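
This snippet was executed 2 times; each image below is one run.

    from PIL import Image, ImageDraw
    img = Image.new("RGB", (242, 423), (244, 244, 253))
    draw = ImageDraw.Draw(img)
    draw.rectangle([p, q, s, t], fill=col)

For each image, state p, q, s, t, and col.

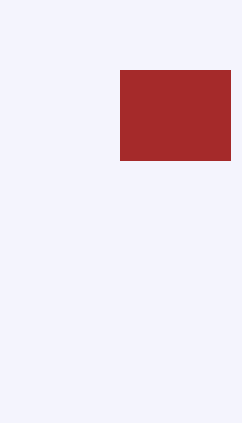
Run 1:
p = 120, q = 70, s = 230, t = 160, col = 'brown'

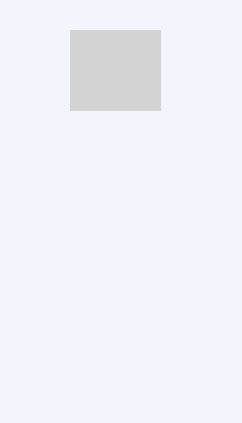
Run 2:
p = 70
q = 30
s = 160
t = 110
col = 'lightgray'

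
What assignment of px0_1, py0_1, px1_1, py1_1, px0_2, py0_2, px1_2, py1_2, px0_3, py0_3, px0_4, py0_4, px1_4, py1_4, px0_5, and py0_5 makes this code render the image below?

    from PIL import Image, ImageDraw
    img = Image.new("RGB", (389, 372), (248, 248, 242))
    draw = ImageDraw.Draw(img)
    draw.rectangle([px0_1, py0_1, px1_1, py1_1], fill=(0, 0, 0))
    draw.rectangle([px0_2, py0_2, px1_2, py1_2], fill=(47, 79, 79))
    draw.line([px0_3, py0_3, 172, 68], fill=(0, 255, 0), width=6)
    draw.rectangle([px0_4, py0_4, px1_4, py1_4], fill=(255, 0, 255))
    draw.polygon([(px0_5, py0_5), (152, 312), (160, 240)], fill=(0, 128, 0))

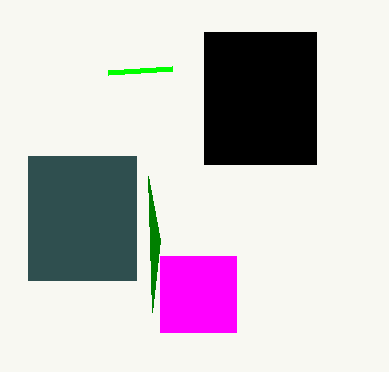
px0_1 = 204; py0_1 = 32; px1_1 = 316; py1_1 = 164; px0_2 = 28; py0_2 = 156; px1_2 = 136; py1_2 = 280; px0_3 = 108; py0_3 = 72; px0_4 = 160; py0_4 = 256; px1_4 = 236; py1_4 = 332; px0_5 = 148; py0_5 = 176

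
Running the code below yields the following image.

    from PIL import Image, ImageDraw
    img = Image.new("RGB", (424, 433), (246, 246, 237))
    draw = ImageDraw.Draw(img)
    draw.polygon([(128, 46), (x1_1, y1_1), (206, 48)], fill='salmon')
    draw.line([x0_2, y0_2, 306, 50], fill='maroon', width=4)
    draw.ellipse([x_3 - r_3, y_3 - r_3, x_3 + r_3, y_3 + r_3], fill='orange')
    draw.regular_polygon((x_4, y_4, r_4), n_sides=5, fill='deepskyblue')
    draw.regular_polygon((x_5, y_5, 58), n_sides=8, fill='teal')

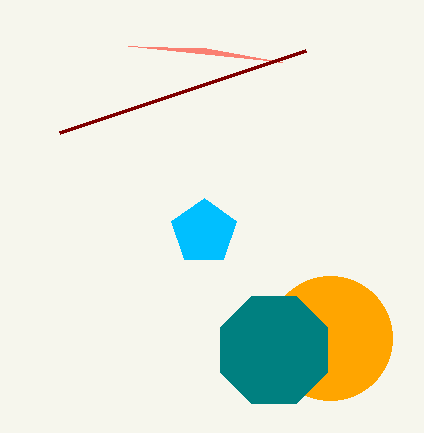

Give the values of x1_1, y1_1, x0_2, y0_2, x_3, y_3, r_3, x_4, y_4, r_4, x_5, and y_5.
x1_1 = 282; y1_1 = 62; x0_2 = 60; y0_2 = 132; x_3 = 330; y_3 = 338; r_3 = 62; x_4 = 204; y_4 = 232; r_4 = 34; x_5 = 274; y_5 = 350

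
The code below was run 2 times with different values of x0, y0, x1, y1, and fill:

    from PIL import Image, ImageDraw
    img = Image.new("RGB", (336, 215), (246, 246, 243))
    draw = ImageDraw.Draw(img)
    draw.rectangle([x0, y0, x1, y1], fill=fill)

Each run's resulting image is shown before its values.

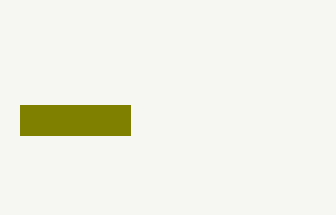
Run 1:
x0 = 20; y0 = 105; x1 = 130; y1 = 135; fill = 'olive'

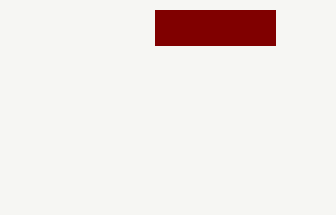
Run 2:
x0 = 155
y0 = 10
x1 = 275
y1 = 45
fill = 'maroon'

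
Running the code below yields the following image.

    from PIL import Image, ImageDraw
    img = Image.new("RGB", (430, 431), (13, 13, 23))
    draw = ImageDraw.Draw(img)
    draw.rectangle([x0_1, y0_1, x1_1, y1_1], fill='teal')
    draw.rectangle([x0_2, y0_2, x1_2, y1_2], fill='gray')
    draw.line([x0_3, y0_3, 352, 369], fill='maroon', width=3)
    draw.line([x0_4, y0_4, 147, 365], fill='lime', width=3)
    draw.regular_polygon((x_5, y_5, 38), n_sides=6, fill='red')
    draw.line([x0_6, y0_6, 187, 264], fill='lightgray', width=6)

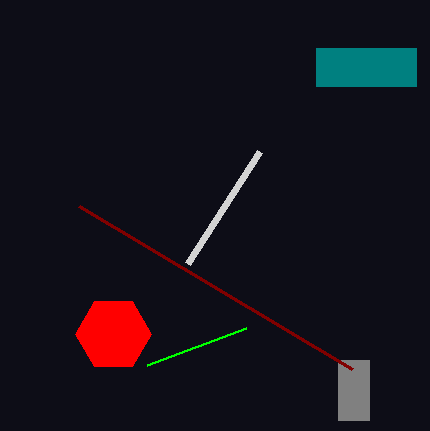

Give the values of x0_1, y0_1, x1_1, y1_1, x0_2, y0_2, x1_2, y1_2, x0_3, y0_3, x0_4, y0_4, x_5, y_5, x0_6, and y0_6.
x0_1 = 316; y0_1 = 48; x1_1 = 416; y1_1 = 86; x0_2 = 338; y0_2 = 360; x1_2 = 369; y1_2 = 420; x0_3 = 79; y0_3 = 206; x0_4 = 246; y0_4 = 328; x_5 = 113; y_5 = 334; x0_6 = 259; y0_6 = 152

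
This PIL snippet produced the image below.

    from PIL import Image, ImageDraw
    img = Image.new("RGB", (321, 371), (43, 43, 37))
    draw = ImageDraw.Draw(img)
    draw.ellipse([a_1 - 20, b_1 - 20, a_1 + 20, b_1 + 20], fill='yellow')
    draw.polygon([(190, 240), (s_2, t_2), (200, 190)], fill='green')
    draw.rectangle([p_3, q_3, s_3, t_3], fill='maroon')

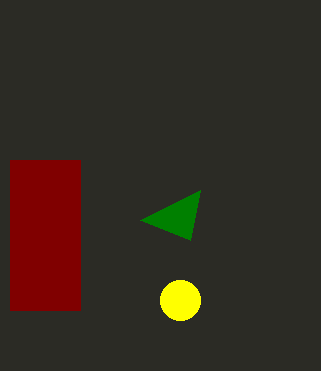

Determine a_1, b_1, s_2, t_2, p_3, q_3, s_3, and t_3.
a_1 = 180; b_1 = 300; s_2 = 140; t_2 = 220; p_3 = 10; q_3 = 160; s_3 = 80; t_3 = 310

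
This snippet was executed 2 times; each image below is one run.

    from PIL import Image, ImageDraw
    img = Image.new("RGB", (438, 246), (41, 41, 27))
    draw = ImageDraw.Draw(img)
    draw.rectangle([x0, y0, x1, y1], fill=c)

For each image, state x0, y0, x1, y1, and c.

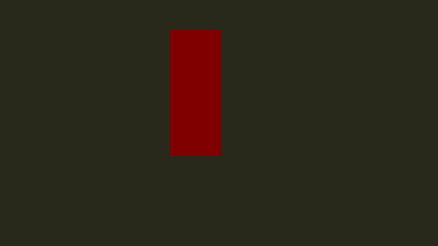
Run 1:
x0 = 170, y0 = 30, x1 = 220, y1 = 155, c = 'maroon'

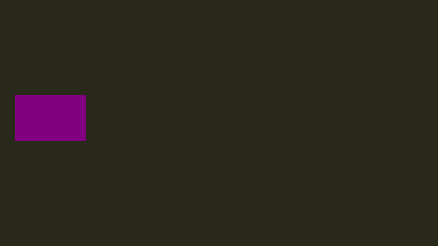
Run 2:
x0 = 15; y0 = 95; x1 = 85; y1 = 140; c = 'purple'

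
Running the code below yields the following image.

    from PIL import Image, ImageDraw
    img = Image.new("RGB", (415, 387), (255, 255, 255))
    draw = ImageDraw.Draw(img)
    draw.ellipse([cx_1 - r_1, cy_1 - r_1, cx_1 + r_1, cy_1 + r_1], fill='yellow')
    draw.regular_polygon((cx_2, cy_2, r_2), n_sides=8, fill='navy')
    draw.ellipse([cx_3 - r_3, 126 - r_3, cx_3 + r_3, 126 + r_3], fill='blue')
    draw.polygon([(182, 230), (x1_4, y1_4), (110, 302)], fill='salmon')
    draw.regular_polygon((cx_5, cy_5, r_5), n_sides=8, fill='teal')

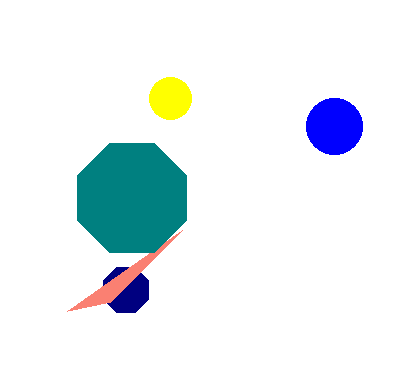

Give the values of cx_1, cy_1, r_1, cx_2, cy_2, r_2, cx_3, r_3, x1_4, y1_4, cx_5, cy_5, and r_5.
cx_1 = 170, cy_1 = 98, r_1 = 21, cx_2 = 126, cy_2 = 290, r_2 = 24, cx_3 = 334, r_3 = 28, x1_4 = 67, y1_4 = 311, cx_5 = 132, cy_5 = 198, r_5 = 59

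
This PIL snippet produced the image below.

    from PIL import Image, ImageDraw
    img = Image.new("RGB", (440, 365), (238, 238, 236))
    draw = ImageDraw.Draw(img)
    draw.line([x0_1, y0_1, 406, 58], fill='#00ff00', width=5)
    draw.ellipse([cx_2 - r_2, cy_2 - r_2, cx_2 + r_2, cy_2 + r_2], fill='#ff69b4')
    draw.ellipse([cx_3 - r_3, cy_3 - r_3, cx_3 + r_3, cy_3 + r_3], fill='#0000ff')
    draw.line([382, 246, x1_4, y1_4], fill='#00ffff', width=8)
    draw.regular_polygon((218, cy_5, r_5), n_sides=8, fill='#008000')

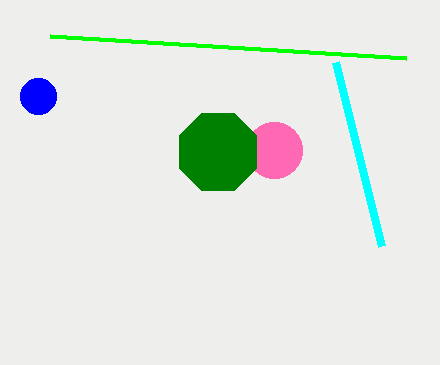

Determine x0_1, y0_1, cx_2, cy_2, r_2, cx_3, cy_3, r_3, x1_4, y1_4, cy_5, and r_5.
x0_1 = 50; y0_1 = 36; cx_2 = 274; cy_2 = 150; r_2 = 28; cx_3 = 38; cy_3 = 96; r_3 = 18; x1_4 = 336; y1_4 = 62; cy_5 = 152; r_5 = 42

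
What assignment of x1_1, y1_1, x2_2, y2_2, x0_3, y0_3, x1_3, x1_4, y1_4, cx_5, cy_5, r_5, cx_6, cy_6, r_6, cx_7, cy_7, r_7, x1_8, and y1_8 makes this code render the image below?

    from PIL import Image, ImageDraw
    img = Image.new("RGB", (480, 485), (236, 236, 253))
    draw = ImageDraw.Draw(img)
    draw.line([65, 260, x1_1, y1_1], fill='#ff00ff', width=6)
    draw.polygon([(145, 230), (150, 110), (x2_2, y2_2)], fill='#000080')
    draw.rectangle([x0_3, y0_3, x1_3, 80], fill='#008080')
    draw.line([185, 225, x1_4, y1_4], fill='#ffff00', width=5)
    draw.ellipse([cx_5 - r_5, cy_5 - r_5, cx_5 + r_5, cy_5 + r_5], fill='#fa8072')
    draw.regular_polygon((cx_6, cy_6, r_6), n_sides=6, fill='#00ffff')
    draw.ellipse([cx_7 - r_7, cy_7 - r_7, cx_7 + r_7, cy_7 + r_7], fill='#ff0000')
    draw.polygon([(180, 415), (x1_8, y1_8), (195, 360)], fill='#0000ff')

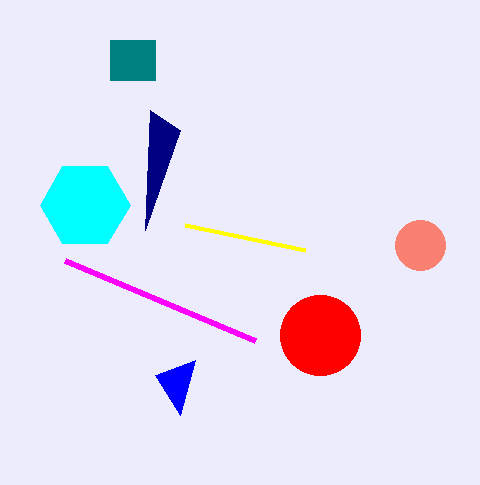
x1_1 = 255; y1_1 = 340; x2_2 = 180; y2_2 = 130; x0_3 = 110; y0_3 = 40; x1_3 = 155; x1_4 = 305; y1_4 = 250; cx_5 = 420; cy_5 = 245; r_5 = 25; cx_6 = 85; cy_6 = 205; r_6 = 45; cx_7 = 320; cy_7 = 335; r_7 = 40; x1_8 = 155; y1_8 = 375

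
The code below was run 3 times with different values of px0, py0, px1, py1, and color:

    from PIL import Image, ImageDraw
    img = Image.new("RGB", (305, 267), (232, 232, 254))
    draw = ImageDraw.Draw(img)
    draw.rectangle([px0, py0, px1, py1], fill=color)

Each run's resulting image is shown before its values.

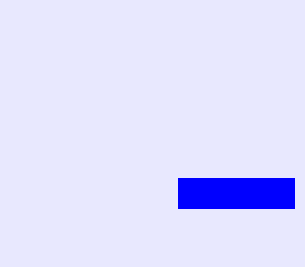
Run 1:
px0 = 178, py0 = 178, px1 = 294, py1 = 208, color = 'blue'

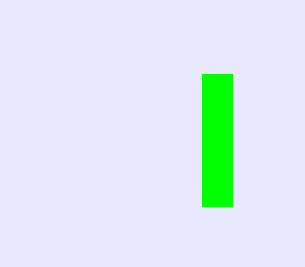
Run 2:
px0 = 202, py0 = 74, px1 = 232, py1 = 206, color = 'lime'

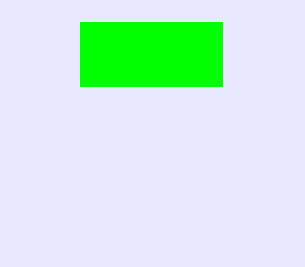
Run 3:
px0 = 80; py0 = 22; px1 = 222; py1 = 86; color = 'lime'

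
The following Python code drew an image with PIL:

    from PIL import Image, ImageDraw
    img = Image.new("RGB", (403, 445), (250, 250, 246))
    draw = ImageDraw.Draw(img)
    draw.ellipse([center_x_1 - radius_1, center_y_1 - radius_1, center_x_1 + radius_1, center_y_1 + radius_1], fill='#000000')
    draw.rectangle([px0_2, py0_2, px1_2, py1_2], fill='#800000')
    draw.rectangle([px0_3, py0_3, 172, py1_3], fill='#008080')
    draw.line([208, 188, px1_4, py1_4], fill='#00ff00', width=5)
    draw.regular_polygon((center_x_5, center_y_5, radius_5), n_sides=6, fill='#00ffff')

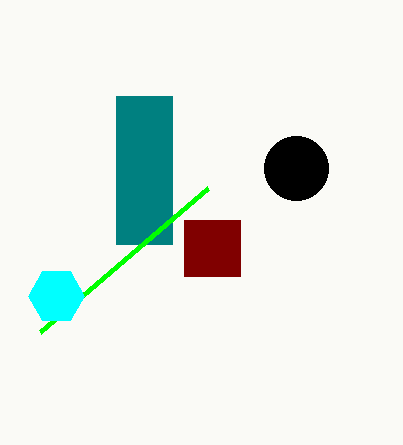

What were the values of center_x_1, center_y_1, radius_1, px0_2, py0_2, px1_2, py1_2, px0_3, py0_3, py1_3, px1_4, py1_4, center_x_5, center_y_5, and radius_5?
center_x_1 = 296; center_y_1 = 168; radius_1 = 32; px0_2 = 184; py0_2 = 220; px1_2 = 240; py1_2 = 276; px0_3 = 116; py0_3 = 96; py1_3 = 244; px1_4 = 40; py1_4 = 332; center_x_5 = 56; center_y_5 = 296; radius_5 = 28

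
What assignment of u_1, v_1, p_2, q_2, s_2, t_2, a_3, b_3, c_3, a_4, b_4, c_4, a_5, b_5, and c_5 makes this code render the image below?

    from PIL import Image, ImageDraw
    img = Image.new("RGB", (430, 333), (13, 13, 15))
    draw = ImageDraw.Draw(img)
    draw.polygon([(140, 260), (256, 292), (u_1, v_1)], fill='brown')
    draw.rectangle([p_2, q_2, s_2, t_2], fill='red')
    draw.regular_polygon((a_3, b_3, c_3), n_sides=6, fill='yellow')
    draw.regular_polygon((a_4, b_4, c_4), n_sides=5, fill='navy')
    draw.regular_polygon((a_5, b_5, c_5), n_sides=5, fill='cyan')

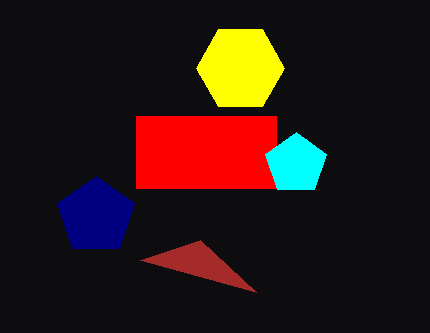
u_1 = 200
v_1 = 240
p_2 = 136
q_2 = 116
s_2 = 276
t_2 = 188
a_3 = 240
b_3 = 68
c_3 = 44
a_4 = 96
b_4 = 216
c_4 = 40
a_5 = 296
b_5 = 164
c_5 = 32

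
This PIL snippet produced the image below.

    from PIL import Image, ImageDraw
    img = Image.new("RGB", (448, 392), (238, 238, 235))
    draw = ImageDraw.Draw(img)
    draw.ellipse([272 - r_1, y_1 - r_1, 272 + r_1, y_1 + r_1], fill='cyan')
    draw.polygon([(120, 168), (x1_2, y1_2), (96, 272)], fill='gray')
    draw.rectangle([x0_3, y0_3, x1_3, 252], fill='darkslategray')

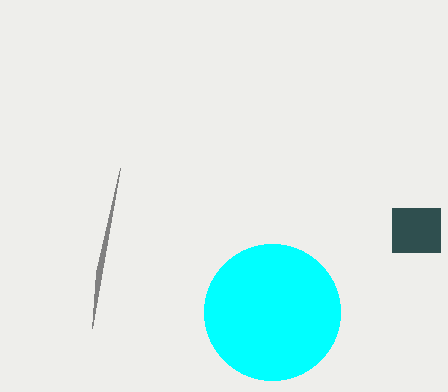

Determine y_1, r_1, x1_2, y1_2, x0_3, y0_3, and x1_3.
y_1 = 312
r_1 = 68
x1_2 = 92
y1_2 = 328
x0_3 = 392
y0_3 = 208
x1_3 = 440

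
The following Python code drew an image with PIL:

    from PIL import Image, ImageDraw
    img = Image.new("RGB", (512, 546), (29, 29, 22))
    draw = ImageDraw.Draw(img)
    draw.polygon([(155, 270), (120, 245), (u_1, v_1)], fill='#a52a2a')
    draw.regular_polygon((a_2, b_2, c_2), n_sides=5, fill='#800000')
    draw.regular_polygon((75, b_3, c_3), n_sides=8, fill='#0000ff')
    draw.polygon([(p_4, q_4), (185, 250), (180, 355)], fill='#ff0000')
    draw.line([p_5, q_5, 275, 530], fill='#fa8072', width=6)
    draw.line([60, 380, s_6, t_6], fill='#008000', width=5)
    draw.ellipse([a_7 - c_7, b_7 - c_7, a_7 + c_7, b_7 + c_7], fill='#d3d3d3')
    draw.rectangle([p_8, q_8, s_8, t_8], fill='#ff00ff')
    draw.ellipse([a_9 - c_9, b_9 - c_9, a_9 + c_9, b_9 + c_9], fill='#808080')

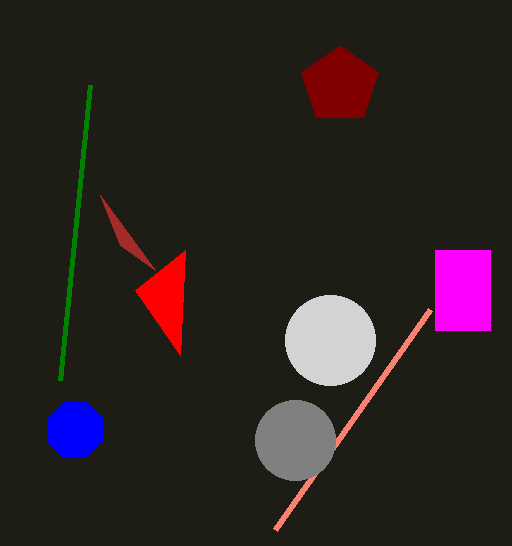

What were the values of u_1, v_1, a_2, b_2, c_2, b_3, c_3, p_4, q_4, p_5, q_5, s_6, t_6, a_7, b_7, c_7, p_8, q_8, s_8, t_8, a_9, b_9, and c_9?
u_1 = 100, v_1 = 195, a_2 = 340, b_2 = 85, c_2 = 40, b_3 = 430, c_3 = 30, p_4 = 135, q_4 = 290, p_5 = 430, q_5 = 310, s_6 = 90, t_6 = 85, a_7 = 330, b_7 = 340, c_7 = 45, p_8 = 435, q_8 = 250, s_8 = 490, t_8 = 330, a_9 = 295, b_9 = 440, c_9 = 40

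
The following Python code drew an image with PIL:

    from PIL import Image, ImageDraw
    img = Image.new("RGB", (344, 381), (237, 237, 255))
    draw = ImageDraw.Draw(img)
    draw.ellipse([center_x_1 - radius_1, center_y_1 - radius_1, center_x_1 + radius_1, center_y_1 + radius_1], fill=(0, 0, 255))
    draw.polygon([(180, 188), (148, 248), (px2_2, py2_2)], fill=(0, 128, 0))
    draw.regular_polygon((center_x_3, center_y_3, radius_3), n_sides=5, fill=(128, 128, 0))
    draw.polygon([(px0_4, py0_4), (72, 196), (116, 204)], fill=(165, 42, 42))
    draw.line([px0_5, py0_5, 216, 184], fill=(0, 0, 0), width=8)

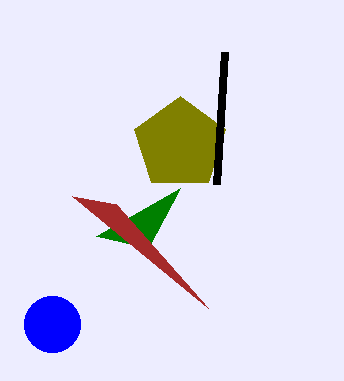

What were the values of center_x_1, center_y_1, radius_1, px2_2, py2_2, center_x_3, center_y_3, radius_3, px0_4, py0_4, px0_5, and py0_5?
center_x_1 = 52; center_y_1 = 324; radius_1 = 28; px2_2 = 96; py2_2 = 236; center_x_3 = 180; center_y_3 = 144; radius_3 = 48; px0_4 = 208; py0_4 = 308; px0_5 = 224; py0_5 = 52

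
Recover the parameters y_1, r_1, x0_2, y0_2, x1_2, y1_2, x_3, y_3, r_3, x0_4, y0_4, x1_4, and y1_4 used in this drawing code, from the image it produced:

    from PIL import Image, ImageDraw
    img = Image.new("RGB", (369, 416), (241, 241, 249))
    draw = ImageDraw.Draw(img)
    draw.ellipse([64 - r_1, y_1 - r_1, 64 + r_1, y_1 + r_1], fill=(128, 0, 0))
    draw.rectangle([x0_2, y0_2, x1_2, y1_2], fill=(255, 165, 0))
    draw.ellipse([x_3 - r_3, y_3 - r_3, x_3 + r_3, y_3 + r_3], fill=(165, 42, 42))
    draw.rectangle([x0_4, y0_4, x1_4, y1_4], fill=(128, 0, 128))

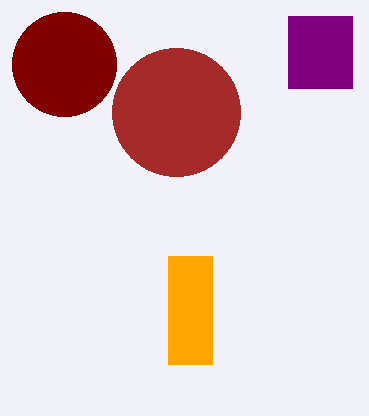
y_1 = 64; r_1 = 52; x0_2 = 168; y0_2 = 256; x1_2 = 212; y1_2 = 364; x_3 = 176; y_3 = 112; r_3 = 64; x0_4 = 288; y0_4 = 16; x1_4 = 352; y1_4 = 88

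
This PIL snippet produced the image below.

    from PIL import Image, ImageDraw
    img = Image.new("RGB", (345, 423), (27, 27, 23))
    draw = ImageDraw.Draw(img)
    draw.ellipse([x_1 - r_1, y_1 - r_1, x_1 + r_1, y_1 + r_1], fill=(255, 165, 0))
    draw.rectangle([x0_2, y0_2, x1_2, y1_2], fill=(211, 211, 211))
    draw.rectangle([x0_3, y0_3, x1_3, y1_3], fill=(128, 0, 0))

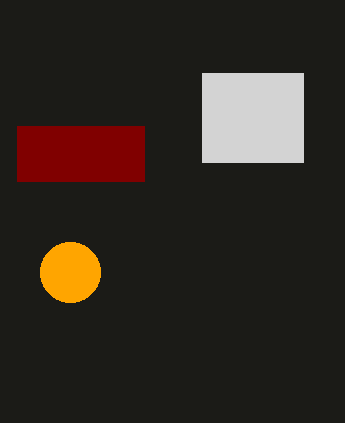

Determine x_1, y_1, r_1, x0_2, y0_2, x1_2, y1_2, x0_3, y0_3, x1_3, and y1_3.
x_1 = 70; y_1 = 272; r_1 = 30; x0_2 = 202; y0_2 = 73; x1_2 = 303; y1_2 = 162; x0_3 = 17; y0_3 = 126; x1_3 = 144; y1_3 = 181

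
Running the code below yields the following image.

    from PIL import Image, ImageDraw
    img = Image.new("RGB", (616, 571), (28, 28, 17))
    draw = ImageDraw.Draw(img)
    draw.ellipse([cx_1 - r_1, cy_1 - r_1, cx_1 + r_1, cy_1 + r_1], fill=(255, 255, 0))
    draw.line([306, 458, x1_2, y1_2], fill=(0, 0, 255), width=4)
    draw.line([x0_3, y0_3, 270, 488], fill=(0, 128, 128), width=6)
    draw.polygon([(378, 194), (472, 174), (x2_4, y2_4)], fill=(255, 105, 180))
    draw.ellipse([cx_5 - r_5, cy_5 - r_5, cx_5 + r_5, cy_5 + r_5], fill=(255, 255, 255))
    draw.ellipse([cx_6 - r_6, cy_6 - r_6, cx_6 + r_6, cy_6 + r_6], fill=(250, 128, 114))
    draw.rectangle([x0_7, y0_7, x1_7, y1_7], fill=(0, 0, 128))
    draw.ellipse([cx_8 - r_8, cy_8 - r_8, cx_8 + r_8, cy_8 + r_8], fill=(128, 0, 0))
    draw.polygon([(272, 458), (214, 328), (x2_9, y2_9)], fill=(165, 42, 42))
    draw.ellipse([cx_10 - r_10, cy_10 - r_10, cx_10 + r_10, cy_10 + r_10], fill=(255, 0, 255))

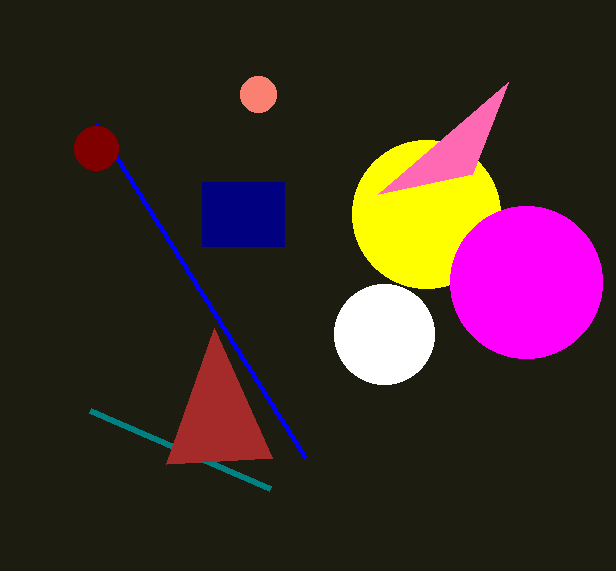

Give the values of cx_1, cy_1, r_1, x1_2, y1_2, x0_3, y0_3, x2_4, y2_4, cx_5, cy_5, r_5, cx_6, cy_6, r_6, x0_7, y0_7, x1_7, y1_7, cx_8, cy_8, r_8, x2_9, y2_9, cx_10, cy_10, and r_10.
cx_1 = 426, cy_1 = 214, r_1 = 74, x1_2 = 96, y1_2 = 124, x0_3 = 90, y0_3 = 410, x2_4 = 508, y2_4 = 82, cx_5 = 384, cy_5 = 334, r_5 = 50, cx_6 = 258, cy_6 = 94, r_6 = 18, x0_7 = 202, y0_7 = 182, x1_7 = 284, y1_7 = 246, cx_8 = 96, cy_8 = 148, r_8 = 22, x2_9 = 166, y2_9 = 464, cx_10 = 526, cy_10 = 282, r_10 = 76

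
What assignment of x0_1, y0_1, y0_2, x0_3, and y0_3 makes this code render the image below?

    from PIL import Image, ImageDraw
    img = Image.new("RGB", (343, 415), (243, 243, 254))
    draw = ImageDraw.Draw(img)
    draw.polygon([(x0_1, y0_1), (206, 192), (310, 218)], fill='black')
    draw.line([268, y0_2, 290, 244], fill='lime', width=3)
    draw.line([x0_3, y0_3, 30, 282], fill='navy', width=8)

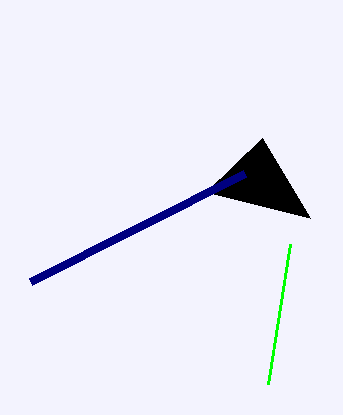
x0_1 = 262, y0_1 = 138, y0_2 = 384, x0_3 = 244, y0_3 = 174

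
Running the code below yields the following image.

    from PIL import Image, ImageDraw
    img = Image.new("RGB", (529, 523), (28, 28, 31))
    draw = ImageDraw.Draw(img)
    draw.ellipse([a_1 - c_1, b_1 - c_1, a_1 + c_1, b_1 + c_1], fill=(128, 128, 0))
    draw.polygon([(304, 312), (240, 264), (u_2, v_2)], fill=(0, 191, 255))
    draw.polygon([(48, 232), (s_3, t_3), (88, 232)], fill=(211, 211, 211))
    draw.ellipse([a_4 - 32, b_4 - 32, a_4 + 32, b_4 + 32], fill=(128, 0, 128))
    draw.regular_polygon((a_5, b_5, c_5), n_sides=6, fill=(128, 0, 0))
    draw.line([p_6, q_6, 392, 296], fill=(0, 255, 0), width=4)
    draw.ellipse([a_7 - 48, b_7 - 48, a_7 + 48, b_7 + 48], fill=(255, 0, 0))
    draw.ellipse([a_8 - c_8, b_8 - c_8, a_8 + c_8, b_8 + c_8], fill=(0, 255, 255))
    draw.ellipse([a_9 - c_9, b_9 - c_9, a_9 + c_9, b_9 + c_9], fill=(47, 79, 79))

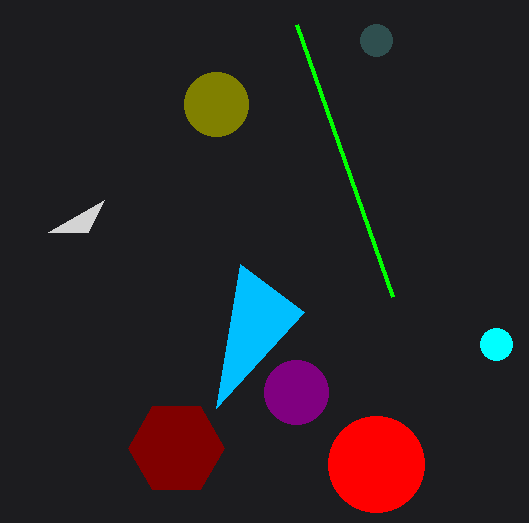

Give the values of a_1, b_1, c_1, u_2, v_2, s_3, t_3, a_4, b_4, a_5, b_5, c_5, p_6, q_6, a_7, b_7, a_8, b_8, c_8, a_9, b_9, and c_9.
a_1 = 216
b_1 = 104
c_1 = 32
u_2 = 216
v_2 = 408
s_3 = 104
t_3 = 200
a_4 = 296
b_4 = 392
a_5 = 176
b_5 = 448
c_5 = 48
p_6 = 296
q_6 = 24
a_7 = 376
b_7 = 464
a_8 = 496
b_8 = 344
c_8 = 16
a_9 = 376
b_9 = 40
c_9 = 16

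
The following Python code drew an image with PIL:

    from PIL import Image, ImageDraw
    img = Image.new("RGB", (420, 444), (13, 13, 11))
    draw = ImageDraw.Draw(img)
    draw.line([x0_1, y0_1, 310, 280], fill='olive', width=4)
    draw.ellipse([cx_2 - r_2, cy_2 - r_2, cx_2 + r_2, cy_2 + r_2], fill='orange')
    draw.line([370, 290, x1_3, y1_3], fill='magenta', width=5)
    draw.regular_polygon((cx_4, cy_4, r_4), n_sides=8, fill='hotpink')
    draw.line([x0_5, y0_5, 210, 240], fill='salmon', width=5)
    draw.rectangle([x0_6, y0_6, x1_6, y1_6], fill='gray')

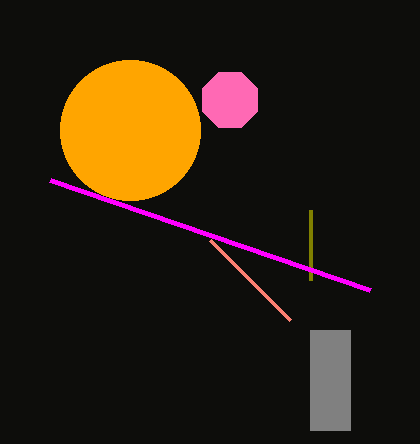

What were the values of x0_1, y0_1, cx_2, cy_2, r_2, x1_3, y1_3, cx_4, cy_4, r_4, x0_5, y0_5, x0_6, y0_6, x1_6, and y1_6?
x0_1 = 310
y0_1 = 210
cx_2 = 130
cy_2 = 130
r_2 = 70
x1_3 = 50
y1_3 = 180
cx_4 = 230
cy_4 = 100
r_4 = 30
x0_5 = 290
y0_5 = 320
x0_6 = 310
y0_6 = 330
x1_6 = 350
y1_6 = 430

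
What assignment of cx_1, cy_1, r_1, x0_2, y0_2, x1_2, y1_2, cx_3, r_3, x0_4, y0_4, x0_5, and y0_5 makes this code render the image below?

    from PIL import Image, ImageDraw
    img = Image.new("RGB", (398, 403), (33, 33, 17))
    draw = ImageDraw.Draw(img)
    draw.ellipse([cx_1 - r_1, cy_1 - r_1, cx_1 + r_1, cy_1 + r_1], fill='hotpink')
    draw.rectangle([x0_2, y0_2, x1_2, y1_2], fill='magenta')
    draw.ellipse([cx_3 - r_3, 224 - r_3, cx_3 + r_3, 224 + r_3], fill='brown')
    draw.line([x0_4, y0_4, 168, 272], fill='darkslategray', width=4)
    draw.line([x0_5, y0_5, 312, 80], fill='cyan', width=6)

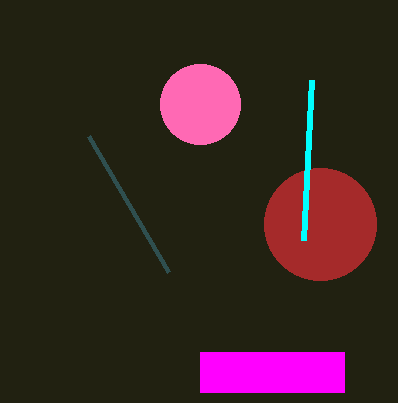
cx_1 = 200, cy_1 = 104, r_1 = 40, x0_2 = 200, y0_2 = 352, x1_2 = 344, y1_2 = 392, cx_3 = 320, r_3 = 56, x0_4 = 88, y0_4 = 136, x0_5 = 304, y0_5 = 240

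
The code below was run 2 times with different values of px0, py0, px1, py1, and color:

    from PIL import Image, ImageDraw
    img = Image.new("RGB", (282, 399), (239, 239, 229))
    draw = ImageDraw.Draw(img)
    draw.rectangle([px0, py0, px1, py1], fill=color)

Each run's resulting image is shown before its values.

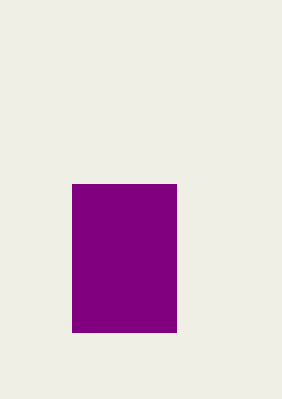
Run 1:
px0 = 72
py0 = 184
px1 = 176
py1 = 332
color = 'purple'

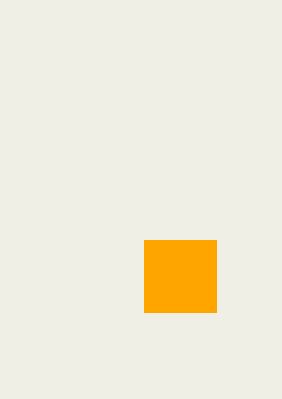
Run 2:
px0 = 144, py0 = 240, px1 = 216, py1 = 312, color = 'orange'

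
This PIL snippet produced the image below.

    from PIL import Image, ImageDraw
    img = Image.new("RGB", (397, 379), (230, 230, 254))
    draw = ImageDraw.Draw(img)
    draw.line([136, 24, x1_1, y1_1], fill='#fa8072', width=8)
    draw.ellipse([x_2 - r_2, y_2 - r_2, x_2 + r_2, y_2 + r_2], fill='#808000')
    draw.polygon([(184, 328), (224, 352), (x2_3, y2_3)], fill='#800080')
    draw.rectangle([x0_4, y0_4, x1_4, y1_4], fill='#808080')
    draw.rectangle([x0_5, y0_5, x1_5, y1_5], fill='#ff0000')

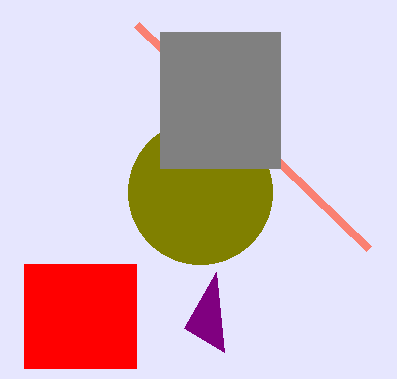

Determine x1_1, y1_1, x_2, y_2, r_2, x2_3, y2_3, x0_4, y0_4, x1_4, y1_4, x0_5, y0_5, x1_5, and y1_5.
x1_1 = 368; y1_1 = 248; x_2 = 200; y_2 = 192; r_2 = 72; x2_3 = 216; y2_3 = 272; x0_4 = 160; y0_4 = 32; x1_4 = 280; y1_4 = 168; x0_5 = 24; y0_5 = 264; x1_5 = 136; y1_5 = 368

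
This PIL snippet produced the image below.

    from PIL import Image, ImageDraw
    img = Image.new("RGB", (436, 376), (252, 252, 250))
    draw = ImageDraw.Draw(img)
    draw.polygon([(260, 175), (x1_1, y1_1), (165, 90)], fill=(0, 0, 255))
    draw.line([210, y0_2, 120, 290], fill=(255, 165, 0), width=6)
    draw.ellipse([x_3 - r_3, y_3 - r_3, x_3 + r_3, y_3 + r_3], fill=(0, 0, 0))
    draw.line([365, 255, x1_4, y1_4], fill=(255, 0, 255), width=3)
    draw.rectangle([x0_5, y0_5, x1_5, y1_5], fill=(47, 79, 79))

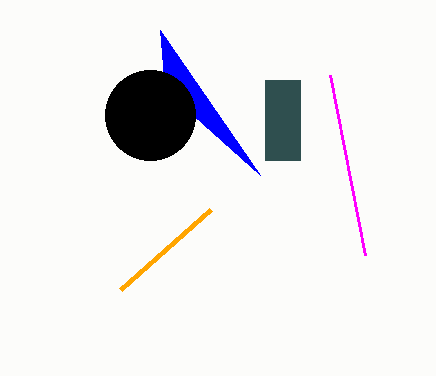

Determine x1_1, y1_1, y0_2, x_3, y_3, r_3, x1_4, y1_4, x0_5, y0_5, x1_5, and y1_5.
x1_1 = 160; y1_1 = 30; y0_2 = 210; x_3 = 150; y_3 = 115; r_3 = 45; x1_4 = 330; y1_4 = 75; x0_5 = 265; y0_5 = 80; x1_5 = 300; y1_5 = 160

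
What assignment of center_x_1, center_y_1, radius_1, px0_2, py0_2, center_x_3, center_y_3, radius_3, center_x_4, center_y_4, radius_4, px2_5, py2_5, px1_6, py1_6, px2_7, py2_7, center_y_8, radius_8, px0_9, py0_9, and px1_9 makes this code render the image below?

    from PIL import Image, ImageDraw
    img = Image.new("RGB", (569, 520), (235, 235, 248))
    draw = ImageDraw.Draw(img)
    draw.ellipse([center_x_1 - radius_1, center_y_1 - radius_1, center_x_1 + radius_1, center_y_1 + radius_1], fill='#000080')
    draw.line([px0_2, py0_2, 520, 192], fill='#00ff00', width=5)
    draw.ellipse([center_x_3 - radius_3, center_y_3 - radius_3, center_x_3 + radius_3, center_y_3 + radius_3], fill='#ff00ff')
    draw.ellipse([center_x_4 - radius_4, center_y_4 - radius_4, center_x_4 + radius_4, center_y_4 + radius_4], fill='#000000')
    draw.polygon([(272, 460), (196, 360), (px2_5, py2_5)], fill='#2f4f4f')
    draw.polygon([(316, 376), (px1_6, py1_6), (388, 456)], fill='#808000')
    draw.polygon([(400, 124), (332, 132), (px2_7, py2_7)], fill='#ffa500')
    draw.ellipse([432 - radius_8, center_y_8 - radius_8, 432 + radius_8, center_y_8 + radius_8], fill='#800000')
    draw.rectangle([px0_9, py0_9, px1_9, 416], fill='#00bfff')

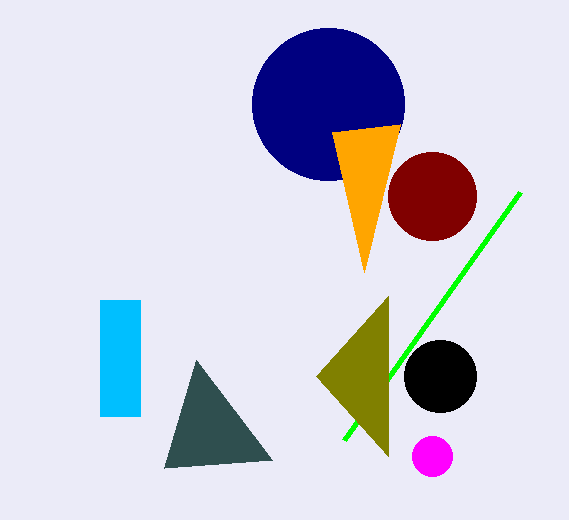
center_x_1 = 328, center_y_1 = 104, radius_1 = 76, px0_2 = 344, py0_2 = 440, center_x_3 = 432, center_y_3 = 456, radius_3 = 20, center_x_4 = 440, center_y_4 = 376, radius_4 = 36, px2_5 = 164, py2_5 = 468, px1_6 = 388, py1_6 = 296, px2_7 = 364, py2_7 = 272, center_y_8 = 196, radius_8 = 44, px0_9 = 100, py0_9 = 300, px1_9 = 140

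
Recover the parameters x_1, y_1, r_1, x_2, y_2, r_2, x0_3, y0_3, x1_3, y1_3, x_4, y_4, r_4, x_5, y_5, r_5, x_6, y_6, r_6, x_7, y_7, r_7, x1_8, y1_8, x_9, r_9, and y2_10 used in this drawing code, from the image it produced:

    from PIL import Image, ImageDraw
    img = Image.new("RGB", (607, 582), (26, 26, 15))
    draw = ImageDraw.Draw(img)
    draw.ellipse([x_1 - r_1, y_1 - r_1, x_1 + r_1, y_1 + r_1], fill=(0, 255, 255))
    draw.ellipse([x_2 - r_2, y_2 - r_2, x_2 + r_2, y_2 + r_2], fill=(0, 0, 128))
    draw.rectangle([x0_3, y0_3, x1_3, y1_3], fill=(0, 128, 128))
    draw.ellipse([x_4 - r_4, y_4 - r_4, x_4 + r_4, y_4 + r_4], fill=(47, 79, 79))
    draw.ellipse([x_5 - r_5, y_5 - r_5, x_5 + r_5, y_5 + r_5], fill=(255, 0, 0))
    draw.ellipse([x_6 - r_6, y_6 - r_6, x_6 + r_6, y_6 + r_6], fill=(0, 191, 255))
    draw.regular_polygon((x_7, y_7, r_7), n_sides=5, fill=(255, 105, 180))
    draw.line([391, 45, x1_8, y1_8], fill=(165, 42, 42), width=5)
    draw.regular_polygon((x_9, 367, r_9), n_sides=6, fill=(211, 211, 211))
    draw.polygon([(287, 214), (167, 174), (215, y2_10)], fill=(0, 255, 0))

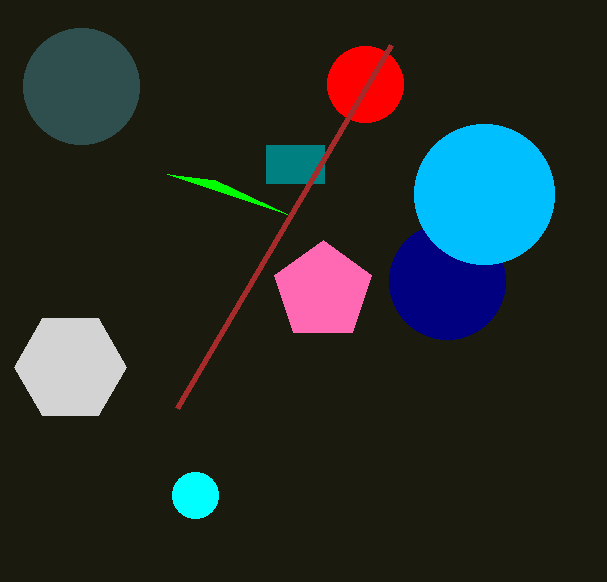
x_1 = 195
y_1 = 495
r_1 = 23
x_2 = 447
y_2 = 281
r_2 = 58
x0_3 = 266
y0_3 = 145
x1_3 = 324
y1_3 = 183
x_4 = 81
y_4 = 86
r_4 = 58
x_5 = 365
y_5 = 84
r_5 = 38
x_6 = 484
y_6 = 194
r_6 = 70
x_7 = 323
y_7 = 291
r_7 = 51
x1_8 = 177
y1_8 = 408
x_9 = 70
r_9 = 56
y2_10 = 180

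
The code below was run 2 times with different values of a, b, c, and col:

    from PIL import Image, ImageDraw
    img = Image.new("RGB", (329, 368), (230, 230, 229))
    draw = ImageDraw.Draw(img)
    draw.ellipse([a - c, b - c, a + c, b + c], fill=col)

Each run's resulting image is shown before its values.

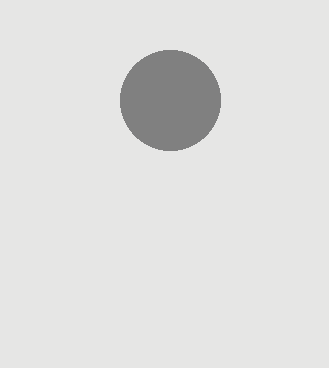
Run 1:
a = 170; b = 100; c = 50; col = 'gray'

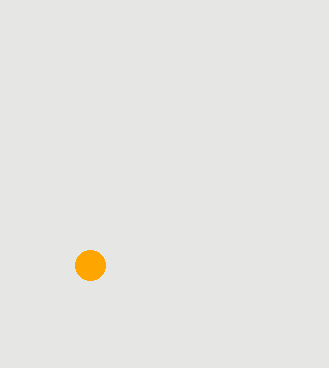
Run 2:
a = 90, b = 265, c = 15, col = 'orange'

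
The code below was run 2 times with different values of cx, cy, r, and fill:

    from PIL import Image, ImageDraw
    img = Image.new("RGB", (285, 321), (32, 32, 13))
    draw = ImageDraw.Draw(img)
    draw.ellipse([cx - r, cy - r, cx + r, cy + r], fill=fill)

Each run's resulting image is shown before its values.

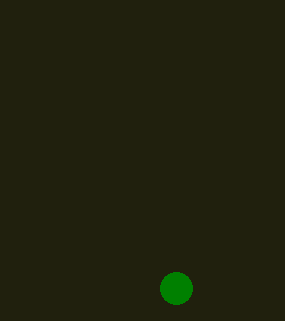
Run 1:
cx = 176, cy = 288, r = 16, fill = 'green'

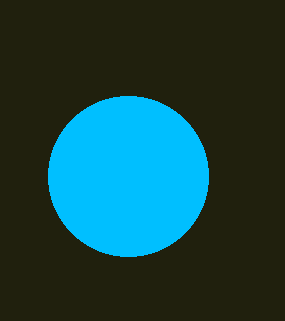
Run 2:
cx = 128, cy = 176, r = 80, fill = 'deepskyblue'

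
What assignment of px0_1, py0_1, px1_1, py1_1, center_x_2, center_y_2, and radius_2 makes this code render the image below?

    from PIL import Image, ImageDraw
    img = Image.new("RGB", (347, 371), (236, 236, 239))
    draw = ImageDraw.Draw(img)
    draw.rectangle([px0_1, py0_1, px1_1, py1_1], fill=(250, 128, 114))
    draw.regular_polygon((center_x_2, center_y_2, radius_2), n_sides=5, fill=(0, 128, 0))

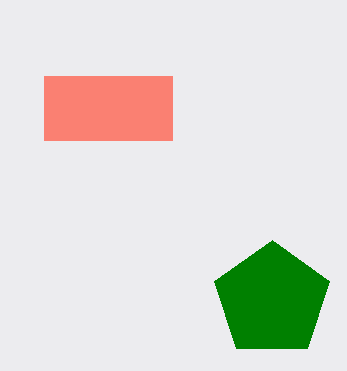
px0_1 = 44; py0_1 = 76; px1_1 = 172; py1_1 = 140; center_x_2 = 272; center_y_2 = 300; radius_2 = 60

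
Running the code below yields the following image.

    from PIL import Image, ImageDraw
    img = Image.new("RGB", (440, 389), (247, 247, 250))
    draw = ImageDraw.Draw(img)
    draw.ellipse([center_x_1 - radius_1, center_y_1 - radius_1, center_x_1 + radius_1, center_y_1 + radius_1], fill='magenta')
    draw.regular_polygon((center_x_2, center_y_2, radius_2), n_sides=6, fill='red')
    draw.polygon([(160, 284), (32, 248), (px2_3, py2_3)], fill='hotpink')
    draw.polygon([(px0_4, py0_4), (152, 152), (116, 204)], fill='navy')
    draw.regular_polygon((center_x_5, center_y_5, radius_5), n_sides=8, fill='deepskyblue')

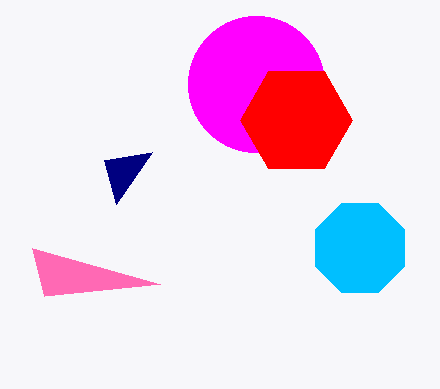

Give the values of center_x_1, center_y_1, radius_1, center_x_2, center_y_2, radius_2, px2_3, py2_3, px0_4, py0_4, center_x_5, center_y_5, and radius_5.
center_x_1 = 256, center_y_1 = 84, radius_1 = 68, center_x_2 = 296, center_y_2 = 120, radius_2 = 56, px2_3 = 44, py2_3 = 296, px0_4 = 104, py0_4 = 160, center_x_5 = 360, center_y_5 = 248, radius_5 = 48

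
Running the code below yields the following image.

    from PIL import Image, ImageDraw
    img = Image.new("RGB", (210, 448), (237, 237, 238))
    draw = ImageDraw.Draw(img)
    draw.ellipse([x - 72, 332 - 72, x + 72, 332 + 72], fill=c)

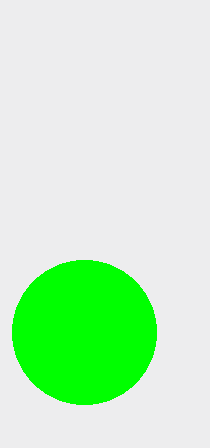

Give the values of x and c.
x = 84; c = 'lime'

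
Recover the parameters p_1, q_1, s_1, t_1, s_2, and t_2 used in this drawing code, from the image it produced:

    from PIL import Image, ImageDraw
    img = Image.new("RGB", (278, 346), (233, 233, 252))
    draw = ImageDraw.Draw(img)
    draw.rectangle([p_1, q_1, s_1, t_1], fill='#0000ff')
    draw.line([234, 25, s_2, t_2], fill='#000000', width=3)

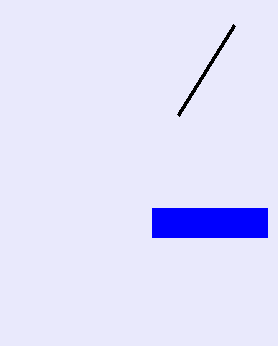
p_1 = 152; q_1 = 208; s_1 = 267; t_1 = 237; s_2 = 178; t_2 = 115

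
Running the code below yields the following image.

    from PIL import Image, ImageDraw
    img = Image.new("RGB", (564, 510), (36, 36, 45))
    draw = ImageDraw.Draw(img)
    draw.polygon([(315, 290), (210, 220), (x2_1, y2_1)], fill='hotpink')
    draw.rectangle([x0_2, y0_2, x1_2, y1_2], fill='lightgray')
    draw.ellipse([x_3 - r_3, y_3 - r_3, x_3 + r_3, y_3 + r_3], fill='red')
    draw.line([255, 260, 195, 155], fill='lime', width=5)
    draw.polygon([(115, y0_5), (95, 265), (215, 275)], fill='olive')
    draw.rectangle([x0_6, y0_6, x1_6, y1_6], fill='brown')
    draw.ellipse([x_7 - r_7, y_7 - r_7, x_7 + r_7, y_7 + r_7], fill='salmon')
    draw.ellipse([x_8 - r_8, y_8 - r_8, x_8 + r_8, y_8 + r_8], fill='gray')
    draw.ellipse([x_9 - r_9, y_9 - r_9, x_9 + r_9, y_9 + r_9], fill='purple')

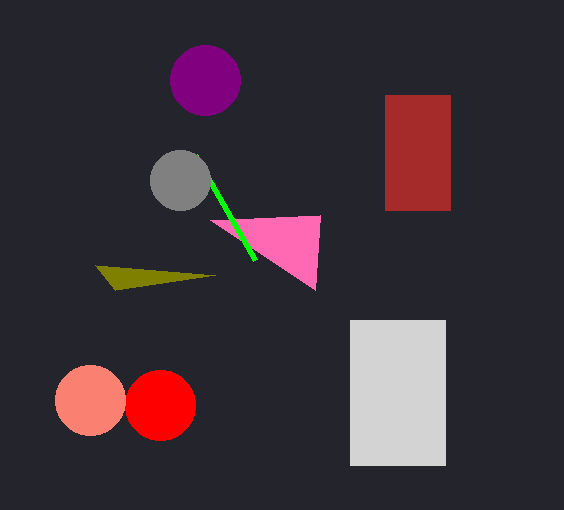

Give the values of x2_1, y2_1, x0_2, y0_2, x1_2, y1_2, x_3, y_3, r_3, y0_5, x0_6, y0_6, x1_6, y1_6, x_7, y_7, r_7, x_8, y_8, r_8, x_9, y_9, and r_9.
x2_1 = 320, y2_1 = 215, x0_2 = 350, y0_2 = 320, x1_2 = 445, y1_2 = 465, x_3 = 160, y_3 = 405, r_3 = 35, y0_5 = 290, x0_6 = 385, y0_6 = 95, x1_6 = 450, y1_6 = 210, x_7 = 90, y_7 = 400, r_7 = 35, x_8 = 180, y_8 = 180, r_8 = 30, x_9 = 205, y_9 = 80, r_9 = 35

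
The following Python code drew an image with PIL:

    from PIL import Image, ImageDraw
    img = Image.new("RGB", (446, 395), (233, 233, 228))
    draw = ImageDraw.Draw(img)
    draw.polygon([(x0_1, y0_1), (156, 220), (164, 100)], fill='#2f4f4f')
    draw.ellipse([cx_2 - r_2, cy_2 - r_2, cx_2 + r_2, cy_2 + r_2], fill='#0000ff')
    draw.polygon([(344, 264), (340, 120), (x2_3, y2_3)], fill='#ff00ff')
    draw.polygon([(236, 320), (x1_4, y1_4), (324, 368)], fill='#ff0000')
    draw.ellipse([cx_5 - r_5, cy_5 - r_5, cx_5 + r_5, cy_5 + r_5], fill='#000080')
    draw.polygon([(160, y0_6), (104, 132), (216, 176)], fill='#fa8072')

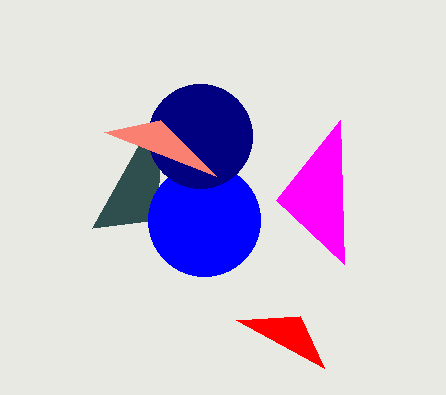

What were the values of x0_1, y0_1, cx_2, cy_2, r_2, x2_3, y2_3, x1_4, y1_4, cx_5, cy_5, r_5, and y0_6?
x0_1 = 92, y0_1 = 228, cx_2 = 204, cy_2 = 220, r_2 = 56, x2_3 = 276, y2_3 = 200, x1_4 = 300, y1_4 = 316, cx_5 = 200, cy_5 = 136, r_5 = 52, y0_6 = 120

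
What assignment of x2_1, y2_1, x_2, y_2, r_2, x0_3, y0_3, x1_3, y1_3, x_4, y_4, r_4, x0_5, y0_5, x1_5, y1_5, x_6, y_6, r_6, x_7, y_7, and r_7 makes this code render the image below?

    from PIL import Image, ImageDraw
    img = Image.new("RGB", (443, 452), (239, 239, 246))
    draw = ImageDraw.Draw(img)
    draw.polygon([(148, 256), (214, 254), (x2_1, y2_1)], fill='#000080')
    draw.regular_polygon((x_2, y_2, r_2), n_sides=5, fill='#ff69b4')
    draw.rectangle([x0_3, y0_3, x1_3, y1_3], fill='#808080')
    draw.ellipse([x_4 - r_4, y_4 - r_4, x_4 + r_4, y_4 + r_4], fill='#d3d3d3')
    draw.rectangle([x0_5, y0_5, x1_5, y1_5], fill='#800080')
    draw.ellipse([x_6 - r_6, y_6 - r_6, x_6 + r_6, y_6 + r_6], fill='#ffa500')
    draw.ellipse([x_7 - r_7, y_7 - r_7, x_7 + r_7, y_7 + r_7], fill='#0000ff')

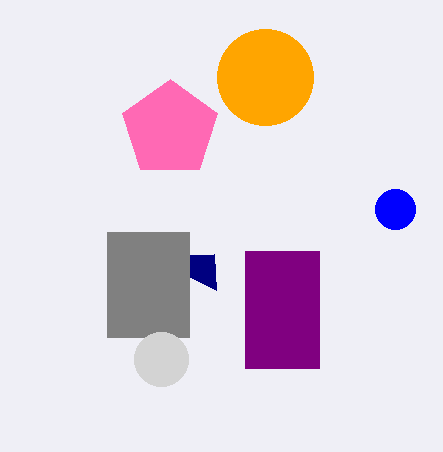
x2_1 = 216, y2_1 = 290, x_2 = 170, y_2 = 129, r_2 = 50, x0_3 = 107, y0_3 = 232, x1_3 = 189, y1_3 = 337, x_4 = 161, y_4 = 359, r_4 = 27, x0_5 = 245, y0_5 = 251, x1_5 = 319, y1_5 = 368, x_6 = 265, y_6 = 77, r_6 = 48, x_7 = 395, y_7 = 209, r_7 = 20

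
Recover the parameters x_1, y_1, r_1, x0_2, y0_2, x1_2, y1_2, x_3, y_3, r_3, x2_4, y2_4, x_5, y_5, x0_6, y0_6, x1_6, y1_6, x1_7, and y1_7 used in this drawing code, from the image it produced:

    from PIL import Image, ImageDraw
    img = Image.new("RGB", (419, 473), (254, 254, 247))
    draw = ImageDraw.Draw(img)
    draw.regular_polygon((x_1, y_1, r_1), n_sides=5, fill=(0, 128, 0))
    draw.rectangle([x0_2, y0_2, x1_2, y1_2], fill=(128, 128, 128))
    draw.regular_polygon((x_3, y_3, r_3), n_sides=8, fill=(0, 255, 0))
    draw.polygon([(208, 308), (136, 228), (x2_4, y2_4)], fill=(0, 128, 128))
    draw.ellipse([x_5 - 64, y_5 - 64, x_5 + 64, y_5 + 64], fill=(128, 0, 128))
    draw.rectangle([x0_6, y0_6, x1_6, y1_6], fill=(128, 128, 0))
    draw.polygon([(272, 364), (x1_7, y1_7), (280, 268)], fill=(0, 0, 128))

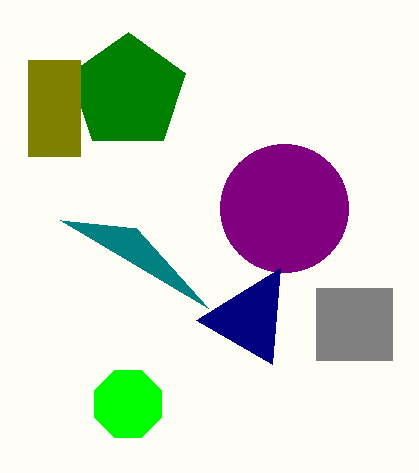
x_1 = 128; y_1 = 92; r_1 = 60; x0_2 = 316; y0_2 = 288; x1_2 = 392; y1_2 = 360; x_3 = 128; y_3 = 404; r_3 = 36; x2_4 = 60; y2_4 = 220; x_5 = 284; y_5 = 208; x0_6 = 28; y0_6 = 60; x1_6 = 80; y1_6 = 156; x1_7 = 196; y1_7 = 320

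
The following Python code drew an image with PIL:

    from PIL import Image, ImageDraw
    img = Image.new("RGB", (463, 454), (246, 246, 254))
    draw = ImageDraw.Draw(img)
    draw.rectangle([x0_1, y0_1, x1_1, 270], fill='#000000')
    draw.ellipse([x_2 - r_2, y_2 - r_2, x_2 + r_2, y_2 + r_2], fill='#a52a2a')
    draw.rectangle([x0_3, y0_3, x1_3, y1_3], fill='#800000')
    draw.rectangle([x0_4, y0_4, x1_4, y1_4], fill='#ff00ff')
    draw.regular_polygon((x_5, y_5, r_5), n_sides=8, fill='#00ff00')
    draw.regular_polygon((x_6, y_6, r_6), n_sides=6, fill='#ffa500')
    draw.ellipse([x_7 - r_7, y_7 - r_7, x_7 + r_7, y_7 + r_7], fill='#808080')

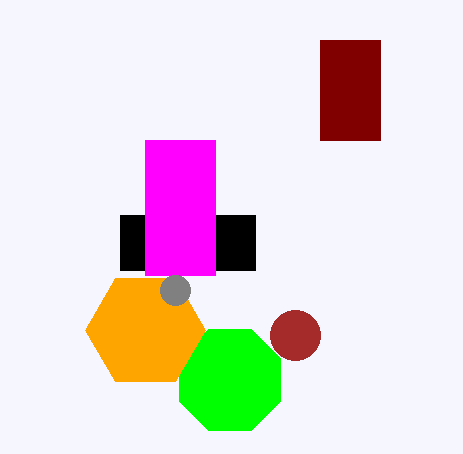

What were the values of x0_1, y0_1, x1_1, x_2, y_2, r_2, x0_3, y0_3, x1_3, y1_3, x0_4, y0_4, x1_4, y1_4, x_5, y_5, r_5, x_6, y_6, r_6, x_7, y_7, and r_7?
x0_1 = 120, y0_1 = 215, x1_1 = 255, x_2 = 295, y_2 = 335, r_2 = 25, x0_3 = 320, y0_3 = 40, x1_3 = 380, y1_3 = 140, x0_4 = 145, y0_4 = 140, x1_4 = 215, y1_4 = 275, x_5 = 230, y_5 = 380, r_5 = 55, x_6 = 145, y_6 = 330, r_6 = 60, x_7 = 175, y_7 = 290, r_7 = 15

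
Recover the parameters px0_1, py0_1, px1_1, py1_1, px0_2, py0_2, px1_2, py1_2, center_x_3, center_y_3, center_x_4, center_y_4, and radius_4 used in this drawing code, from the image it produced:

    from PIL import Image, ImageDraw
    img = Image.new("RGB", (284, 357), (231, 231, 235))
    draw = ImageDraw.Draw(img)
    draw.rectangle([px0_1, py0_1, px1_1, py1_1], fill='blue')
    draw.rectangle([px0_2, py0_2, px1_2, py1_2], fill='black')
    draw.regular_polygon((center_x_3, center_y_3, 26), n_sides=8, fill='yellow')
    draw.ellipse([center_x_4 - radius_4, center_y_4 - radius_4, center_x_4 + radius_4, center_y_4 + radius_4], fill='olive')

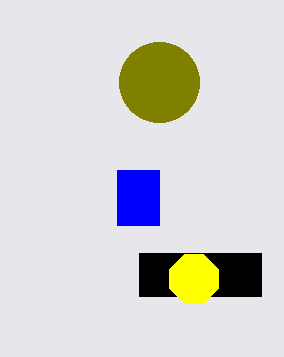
px0_1 = 117
py0_1 = 170
px1_1 = 159
py1_1 = 225
px0_2 = 139
py0_2 = 253
px1_2 = 261
py1_2 = 296
center_x_3 = 194
center_y_3 = 279
center_x_4 = 159
center_y_4 = 82
radius_4 = 40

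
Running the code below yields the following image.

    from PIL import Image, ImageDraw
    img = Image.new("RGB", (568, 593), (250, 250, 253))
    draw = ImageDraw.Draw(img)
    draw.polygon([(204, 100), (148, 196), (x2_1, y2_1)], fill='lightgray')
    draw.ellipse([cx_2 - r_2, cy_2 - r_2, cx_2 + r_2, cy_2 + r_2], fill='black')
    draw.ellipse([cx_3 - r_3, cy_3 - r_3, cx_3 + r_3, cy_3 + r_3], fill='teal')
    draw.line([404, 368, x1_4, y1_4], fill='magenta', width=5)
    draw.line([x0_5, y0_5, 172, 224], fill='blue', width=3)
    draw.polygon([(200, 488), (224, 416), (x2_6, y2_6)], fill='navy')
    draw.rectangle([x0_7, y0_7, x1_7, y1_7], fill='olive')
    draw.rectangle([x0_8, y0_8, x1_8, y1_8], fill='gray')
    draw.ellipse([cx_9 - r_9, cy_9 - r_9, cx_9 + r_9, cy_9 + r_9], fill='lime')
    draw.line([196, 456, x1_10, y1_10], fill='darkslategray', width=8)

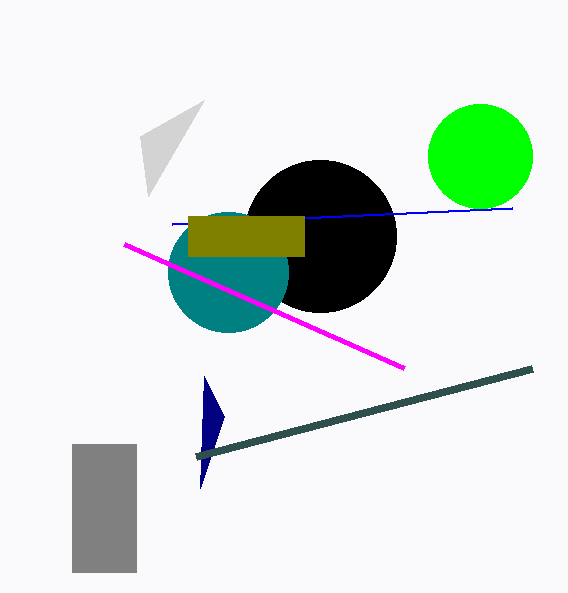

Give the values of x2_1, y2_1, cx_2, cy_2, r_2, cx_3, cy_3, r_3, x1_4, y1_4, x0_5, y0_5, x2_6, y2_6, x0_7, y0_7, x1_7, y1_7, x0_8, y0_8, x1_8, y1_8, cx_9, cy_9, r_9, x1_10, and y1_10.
x2_1 = 140
y2_1 = 136
cx_2 = 320
cy_2 = 236
r_2 = 76
cx_3 = 228
cy_3 = 272
r_3 = 60
x1_4 = 124
y1_4 = 244
x0_5 = 512
y0_5 = 208
x2_6 = 204
y2_6 = 376
x0_7 = 188
y0_7 = 216
x1_7 = 304
y1_7 = 256
x0_8 = 72
y0_8 = 444
x1_8 = 136
y1_8 = 572
cx_9 = 480
cy_9 = 156
r_9 = 52
x1_10 = 532
y1_10 = 368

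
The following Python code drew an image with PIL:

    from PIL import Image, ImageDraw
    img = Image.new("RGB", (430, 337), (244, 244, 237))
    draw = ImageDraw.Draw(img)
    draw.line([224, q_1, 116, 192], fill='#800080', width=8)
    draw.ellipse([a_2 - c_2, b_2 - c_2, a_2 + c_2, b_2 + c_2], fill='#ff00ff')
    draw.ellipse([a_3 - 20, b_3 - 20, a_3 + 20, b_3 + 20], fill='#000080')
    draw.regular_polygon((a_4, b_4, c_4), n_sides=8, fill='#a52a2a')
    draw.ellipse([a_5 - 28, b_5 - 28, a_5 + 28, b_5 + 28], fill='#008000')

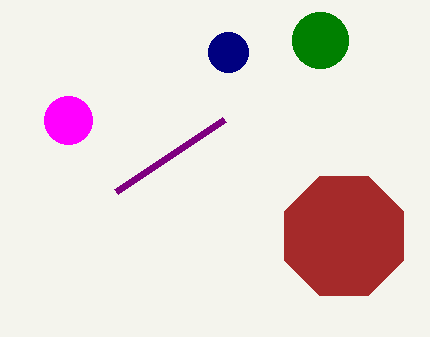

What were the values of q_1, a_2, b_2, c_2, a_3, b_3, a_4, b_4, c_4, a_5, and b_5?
q_1 = 120, a_2 = 68, b_2 = 120, c_2 = 24, a_3 = 228, b_3 = 52, a_4 = 344, b_4 = 236, c_4 = 64, a_5 = 320, b_5 = 40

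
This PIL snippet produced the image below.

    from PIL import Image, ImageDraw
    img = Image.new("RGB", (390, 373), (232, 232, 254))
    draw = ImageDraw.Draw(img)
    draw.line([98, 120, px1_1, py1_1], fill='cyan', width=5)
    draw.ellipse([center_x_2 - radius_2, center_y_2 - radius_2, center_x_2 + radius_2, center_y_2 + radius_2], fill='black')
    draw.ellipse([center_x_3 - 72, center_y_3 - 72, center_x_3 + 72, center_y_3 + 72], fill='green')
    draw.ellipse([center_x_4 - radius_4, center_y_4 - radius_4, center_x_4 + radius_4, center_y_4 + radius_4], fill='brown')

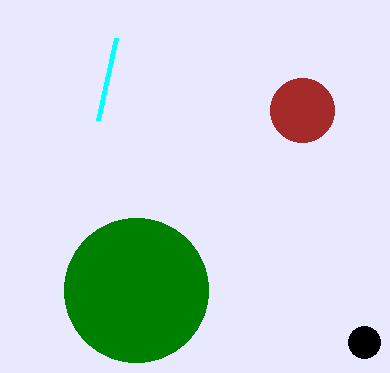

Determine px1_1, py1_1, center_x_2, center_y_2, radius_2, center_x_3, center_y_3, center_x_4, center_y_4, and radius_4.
px1_1 = 116, py1_1 = 38, center_x_2 = 364, center_y_2 = 342, radius_2 = 16, center_x_3 = 136, center_y_3 = 290, center_x_4 = 302, center_y_4 = 110, radius_4 = 32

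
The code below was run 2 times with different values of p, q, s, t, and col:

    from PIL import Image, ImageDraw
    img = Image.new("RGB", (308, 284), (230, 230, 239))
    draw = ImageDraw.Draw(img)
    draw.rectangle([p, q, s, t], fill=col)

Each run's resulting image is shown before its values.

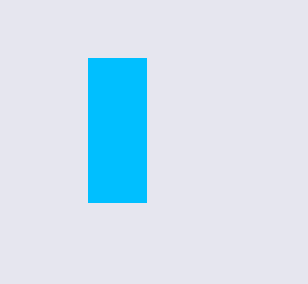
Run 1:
p = 88; q = 58; s = 146; t = 202; col = 'deepskyblue'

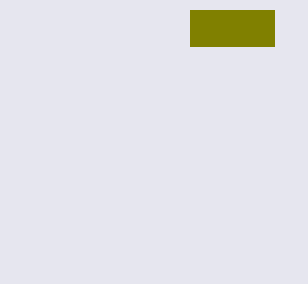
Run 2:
p = 190, q = 10, s = 274, t = 46, col = 'olive'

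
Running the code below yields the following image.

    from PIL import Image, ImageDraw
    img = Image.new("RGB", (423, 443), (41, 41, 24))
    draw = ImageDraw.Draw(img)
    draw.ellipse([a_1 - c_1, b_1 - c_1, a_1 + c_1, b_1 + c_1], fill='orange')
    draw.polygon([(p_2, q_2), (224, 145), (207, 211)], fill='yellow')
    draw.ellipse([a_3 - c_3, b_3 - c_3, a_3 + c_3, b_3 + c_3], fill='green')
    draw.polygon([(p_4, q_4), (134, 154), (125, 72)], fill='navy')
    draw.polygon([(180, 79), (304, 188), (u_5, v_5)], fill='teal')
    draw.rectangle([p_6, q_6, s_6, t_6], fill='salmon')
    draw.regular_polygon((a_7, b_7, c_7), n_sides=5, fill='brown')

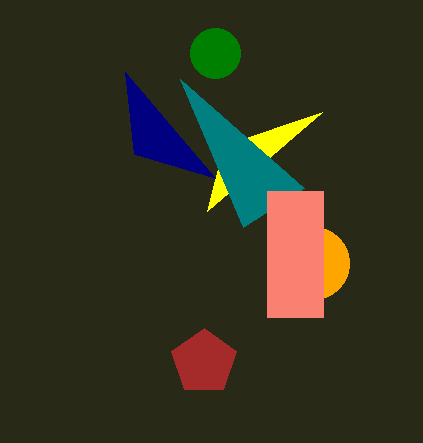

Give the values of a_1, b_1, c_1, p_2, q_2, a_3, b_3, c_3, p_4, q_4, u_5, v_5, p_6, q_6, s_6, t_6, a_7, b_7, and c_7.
a_1 = 313; b_1 = 263; c_1 = 36; p_2 = 322; q_2 = 112; a_3 = 215; b_3 = 53; c_3 = 25; p_4 = 215; q_4 = 178; u_5 = 243; v_5 = 227; p_6 = 267; q_6 = 191; s_6 = 323; t_6 = 317; a_7 = 204; b_7 = 362; c_7 = 34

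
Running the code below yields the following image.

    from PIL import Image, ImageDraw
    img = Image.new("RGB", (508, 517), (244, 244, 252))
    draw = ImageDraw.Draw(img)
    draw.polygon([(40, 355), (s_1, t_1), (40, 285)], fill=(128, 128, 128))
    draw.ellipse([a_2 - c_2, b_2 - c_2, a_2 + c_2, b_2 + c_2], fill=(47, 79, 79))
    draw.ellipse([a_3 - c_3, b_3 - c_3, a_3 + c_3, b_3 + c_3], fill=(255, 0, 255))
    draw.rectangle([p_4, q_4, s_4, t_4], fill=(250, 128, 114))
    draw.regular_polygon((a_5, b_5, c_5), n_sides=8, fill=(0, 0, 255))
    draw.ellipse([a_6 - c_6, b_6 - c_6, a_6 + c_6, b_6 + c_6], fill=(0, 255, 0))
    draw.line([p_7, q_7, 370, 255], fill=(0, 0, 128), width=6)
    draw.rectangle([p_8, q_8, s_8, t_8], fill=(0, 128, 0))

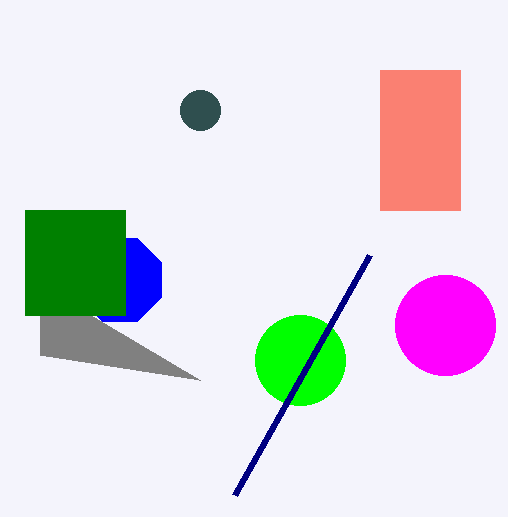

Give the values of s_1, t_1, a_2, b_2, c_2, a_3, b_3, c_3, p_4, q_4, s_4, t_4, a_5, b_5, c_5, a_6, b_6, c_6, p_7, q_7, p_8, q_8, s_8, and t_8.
s_1 = 200, t_1 = 380, a_2 = 200, b_2 = 110, c_2 = 20, a_3 = 445, b_3 = 325, c_3 = 50, p_4 = 380, q_4 = 70, s_4 = 460, t_4 = 210, a_5 = 120, b_5 = 280, c_5 = 45, a_6 = 300, b_6 = 360, c_6 = 45, p_7 = 235, q_7 = 495, p_8 = 25, q_8 = 210, s_8 = 125, t_8 = 315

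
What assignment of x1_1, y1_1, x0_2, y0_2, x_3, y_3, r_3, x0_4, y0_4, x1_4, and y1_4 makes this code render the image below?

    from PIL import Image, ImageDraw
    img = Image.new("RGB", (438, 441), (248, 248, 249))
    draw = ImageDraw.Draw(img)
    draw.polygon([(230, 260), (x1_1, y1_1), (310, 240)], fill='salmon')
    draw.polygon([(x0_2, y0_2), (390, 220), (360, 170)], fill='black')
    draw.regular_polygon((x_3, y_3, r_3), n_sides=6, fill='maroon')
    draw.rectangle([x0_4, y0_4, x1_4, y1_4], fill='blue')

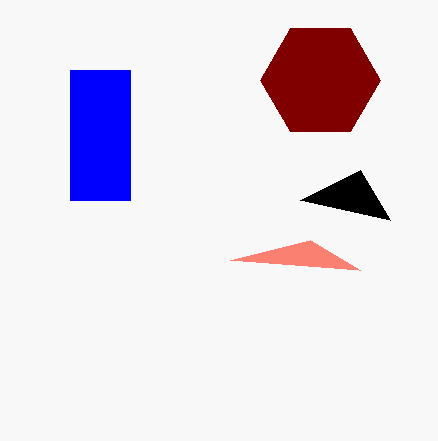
x1_1 = 360; y1_1 = 270; x0_2 = 300; y0_2 = 200; x_3 = 320; y_3 = 80; r_3 = 60; x0_4 = 70; y0_4 = 70; x1_4 = 130; y1_4 = 200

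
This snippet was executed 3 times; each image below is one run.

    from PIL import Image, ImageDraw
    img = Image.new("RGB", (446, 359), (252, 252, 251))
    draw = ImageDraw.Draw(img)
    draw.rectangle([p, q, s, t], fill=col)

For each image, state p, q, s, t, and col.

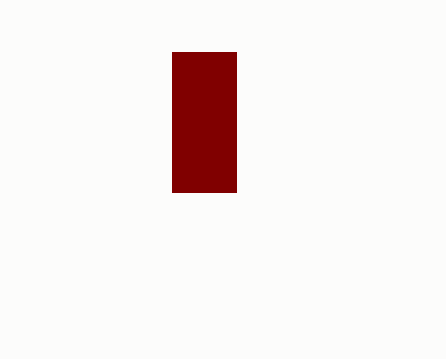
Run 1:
p = 172
q = 52
s = 236
t = 192
col = 'maroon'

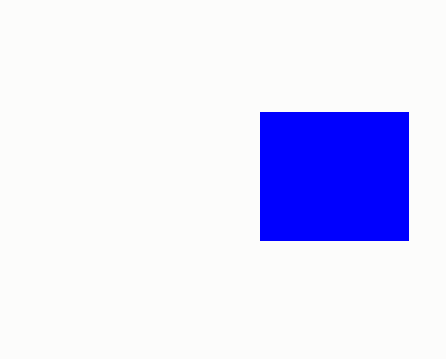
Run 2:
p = 260; q = 112; s = 408; t = 240; col = 'blue'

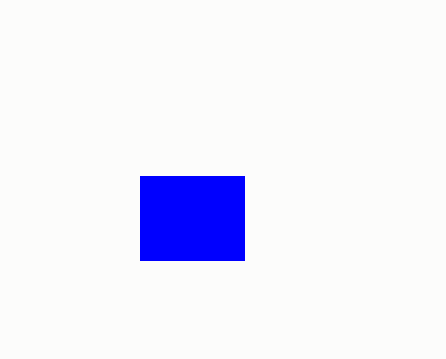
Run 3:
p = 140, q = 176, s = 244, t = 260, col = 'blue'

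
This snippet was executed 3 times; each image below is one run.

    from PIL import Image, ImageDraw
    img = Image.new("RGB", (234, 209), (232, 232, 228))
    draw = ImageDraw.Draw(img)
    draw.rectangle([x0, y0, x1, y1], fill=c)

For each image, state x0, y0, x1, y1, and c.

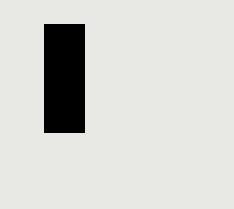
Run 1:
x0 = 44; y0 = 24; x1 = 84; y1 = 132; c = 'black'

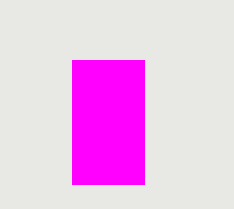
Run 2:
x0 = 72, y0 = 60, x1 = 144, y1 = 184, c = 'magenta'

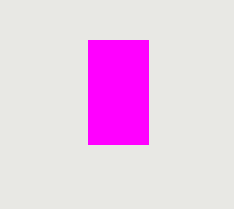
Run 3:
x0 = 88; y0 = 40; x1 = 148; y1 = 144; c = 'magenta'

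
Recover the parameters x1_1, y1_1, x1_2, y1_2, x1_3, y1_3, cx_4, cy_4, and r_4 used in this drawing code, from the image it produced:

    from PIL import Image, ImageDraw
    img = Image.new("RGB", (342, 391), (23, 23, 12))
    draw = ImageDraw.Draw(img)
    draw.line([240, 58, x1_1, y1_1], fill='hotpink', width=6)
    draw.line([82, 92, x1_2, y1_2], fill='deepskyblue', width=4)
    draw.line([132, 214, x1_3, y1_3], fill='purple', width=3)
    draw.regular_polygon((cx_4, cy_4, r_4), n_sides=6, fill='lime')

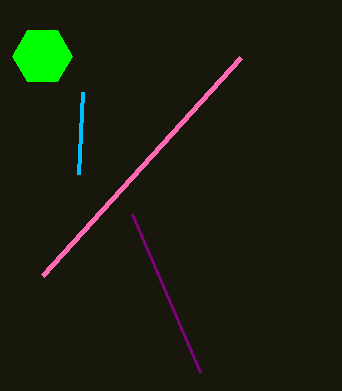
x1_1 = 42, y1_1 = 276, x1_2 = 78, y1_2 = 174, x1_3 = 200, y1_3 = 372, cx_4 = 42, cy_4 = 56, r_4 = 30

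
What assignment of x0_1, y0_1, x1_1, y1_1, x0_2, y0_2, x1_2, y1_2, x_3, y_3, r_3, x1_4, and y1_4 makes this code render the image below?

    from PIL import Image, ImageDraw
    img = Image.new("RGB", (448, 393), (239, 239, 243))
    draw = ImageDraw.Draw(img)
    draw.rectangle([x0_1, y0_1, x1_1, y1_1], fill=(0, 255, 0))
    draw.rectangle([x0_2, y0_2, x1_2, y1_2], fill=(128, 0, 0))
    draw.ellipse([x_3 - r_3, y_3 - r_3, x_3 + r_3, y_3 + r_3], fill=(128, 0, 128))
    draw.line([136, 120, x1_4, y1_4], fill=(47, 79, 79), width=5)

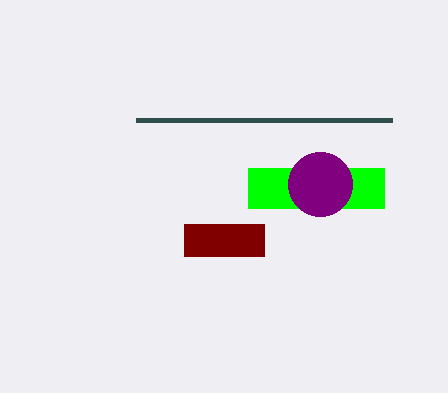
x0_1 = 248
y0_1 = 168
x1_1 = 384
y1_1 = 208
x0_2 = 184
y0_2 = 224
x1_2 = 264
y1_2 = 256
x_3 = 320
y_3 = 184
r_3 = 32
x1_4 = 392
y1_4 = 120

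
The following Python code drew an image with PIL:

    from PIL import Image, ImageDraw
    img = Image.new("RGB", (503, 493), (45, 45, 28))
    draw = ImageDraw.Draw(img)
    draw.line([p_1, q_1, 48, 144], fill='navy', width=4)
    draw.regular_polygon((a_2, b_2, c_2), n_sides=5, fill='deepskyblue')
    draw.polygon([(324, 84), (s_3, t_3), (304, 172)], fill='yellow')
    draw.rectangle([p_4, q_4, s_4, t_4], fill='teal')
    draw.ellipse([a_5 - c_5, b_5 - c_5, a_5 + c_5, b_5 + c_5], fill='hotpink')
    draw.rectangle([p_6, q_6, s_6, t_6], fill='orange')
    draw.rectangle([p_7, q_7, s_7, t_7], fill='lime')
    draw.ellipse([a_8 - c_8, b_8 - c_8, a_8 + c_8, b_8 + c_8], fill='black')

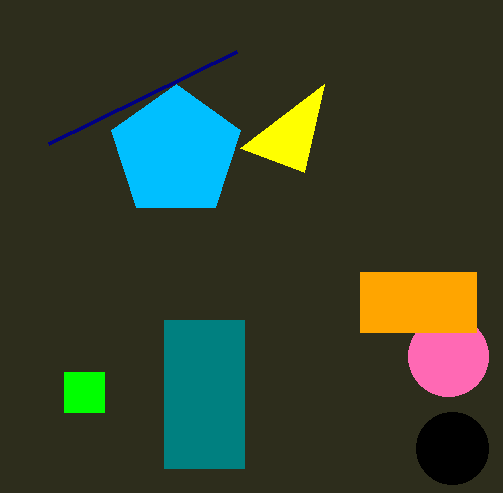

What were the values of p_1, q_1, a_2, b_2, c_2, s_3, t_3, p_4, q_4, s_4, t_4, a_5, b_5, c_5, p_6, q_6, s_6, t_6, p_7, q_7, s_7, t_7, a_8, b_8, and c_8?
p_1 = 236
q_1 = 52
a_2 = 176
b_2 = 152
c_2 = 68
s_3 = 240
t_3 = 148
p_4 = 164
q_4 = 320
s_4 = 244
t_4 = 468
a_5 = 448
b_5 = 356
c_5 = 40
p_6 = 360
q_6 = 272
s_6 = 476
t_6 = 332
p_7 = 64
q_7 = 372
s_7 = 104
t_7 = 412
a_8 = 452
b_8 = 448
c_8 = 36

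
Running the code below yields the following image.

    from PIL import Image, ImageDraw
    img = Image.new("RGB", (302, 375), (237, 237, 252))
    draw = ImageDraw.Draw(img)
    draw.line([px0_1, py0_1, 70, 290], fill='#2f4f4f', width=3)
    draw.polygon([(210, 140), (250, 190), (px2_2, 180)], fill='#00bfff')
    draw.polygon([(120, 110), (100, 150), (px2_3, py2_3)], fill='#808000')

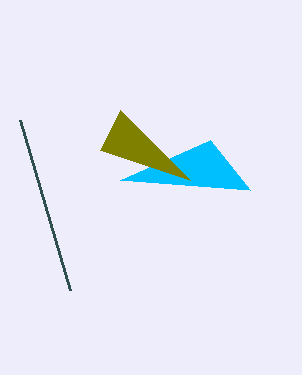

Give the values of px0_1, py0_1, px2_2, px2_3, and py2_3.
px0_1 = 20
py0_1 = 120
px2_2 = 120
px2_3 = 190
py2_3 = 180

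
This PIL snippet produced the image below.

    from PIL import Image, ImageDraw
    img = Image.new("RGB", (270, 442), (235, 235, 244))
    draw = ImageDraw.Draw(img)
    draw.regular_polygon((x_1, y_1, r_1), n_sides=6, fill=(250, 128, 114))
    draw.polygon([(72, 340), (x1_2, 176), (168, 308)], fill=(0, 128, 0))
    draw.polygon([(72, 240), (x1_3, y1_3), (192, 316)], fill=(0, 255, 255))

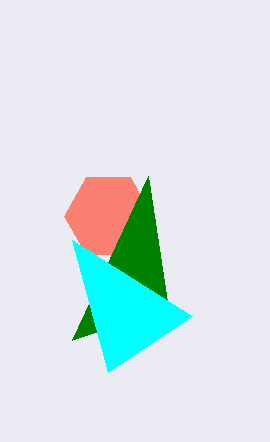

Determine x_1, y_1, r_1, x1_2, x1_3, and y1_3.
x_1 = 108; y_1 = 216; r_1 = 44; x1_2 = 148; x1_3 = 108; y1_3 = 372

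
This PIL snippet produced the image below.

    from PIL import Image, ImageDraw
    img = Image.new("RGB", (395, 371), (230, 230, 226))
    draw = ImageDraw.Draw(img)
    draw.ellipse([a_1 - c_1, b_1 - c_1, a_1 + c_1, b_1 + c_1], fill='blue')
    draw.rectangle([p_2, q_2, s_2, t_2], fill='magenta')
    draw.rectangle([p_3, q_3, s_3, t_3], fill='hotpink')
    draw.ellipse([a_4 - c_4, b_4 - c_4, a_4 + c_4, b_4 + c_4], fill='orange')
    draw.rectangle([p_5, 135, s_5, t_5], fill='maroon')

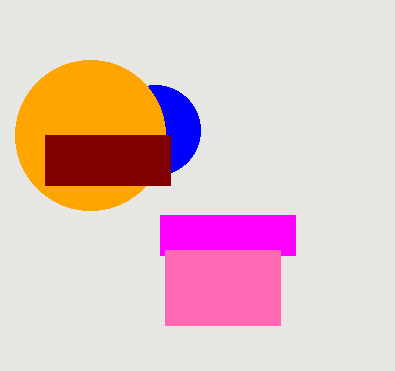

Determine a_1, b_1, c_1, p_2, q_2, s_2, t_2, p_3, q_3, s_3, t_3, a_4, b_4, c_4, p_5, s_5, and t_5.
a_1 = 155; b_1 = 130; c_1 = 45; p_2 = 160; q_2 = 215; s_2 = 295; t_2 = 255; p_3 = 165; q_3 = 250; s_3 = 280; t_3 = 325; a_4 = 90; b_4 = 135; c_4 = 75; p_5 = 45; s_5 = 170; t_5 = 185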